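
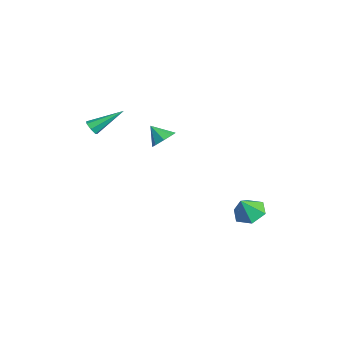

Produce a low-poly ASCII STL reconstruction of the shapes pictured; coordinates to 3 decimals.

solid 
facet normal 0.494 0.515 -0.700
outer loop
vertex -1.297 0.065 2.833
vertex -1.708 -0.316 2.263
vertex -1.814 0.357 2.683
endloop
endfacet
facet normal -0.078 0.342 0.936
outer loop
vertex -1.297 0.065 2.833
vertex -1.814 0.357 2.683
vertex -2.312 -0.944 3.117
endloop
endfacet
facet normal 0.494 0.515 -0.700
outer loop
vertex -1.814 0.357 2.683
vertex -1.708 -0.316 2.263
vertex -2.269 0.254 2.286
endloop
endfacet
facet normal -0.642 0.452 0.619
outer loop
vertex -1.814 0.357 2.683
vertex -2.269 0.254 2.286
vertex -2.312 -0.944 3.117
endloop
endfacet
facet normal 0.494 0.515 -0.701
outer loop
vertex -2.269 0.254 2.286
vertex -1.708 -0.316 2.263
vertex -2.396 -0.182 1.876
endloop
endfacet
facet normal -0.978 0.141 0.153
outer loop
vertex -2.269 0.254 2.286
vertex -2.396 -0.182 1.876
vertex -2.312 -0.944 3.117
endloop
endfacet
facet normal 0.494 0.515 -0.700
outer loop
vertex -2.396 -0.182 1.876
vertex -1.708 -0.316 2.263
vertex -2.12 -0.697 1.692
endloop
endfacet
facet normal -0.892 -0.410 -0.191
outer loop
vertex -2.396 -0.182 1.876
vertex -2.12 -0.697 1.692
vertex -2.312 -0.944 3.117
endloop
endfacet
facet normal 0.495 0.514 -0.700
outer loop
vertex -2.12 -0.697 1.692
vertex -1.708 -0.316 2.263
vertex -1.603 -0.989 1.843
endloop
endfacet
facet normal -0.433 -0.876 -0.210
outer loop
vertex -2.12 -0.697 1.692
vertex -1.603 -0.989 1.843
vertex -2.312 -0.944 3.117
endloop
endfacet
facet normal 0.494 0.515 -0.701
outer loop
vertex -1.603 -0.989 1.843
vertex -1.708 -0.316 2.263
vertex -1.148 -0.886 2.239
endloop
endfacet
facet normal 0.130 -0.986 0.107
outer loop
vertex -1.603 -0.989 1.843
vertex -1.148 -0.886 2.239
vertex -2.312 -0.944 3.117
endloop
endfacet
facet normal 0.495 0.515 -0.700
outer loop
vertex -1.148 -0.886 2.239
vertex -1.708 -0.316 2.263
vertex -1.021 -0.45 2.65
endloop
endfacet
facet normal 0.465 -0.675 0.572
outer loop
vertex -1.148 -0.886 2.239
vertex -1.021 -0.45 2.65
vertex -2.312 -0.944 3.117
endloop
endfacet
facet normal 0.495 0.514 -0.701
outer loop
vertex -1.021 -0.45 2.65
vertex -1.708 -0.316 2.263
vertex -1.297 0.065 2.833
endloop
endfacet
facet normal 0.379 -0.123 0.917
outer loop
vertex -1.021 -0.45 2.65
vertex -1.297 0.065 2.833
vertex -2.312 -0.944 3.117
endloop
endfacet
facet normal -0.271 0.446 -0.853
outer loop
vertex 0.591 4.922 -2.988
vertex -0.091 4.194 -3.152
vertex -0.351 5.023 -2.636
endloop
endfacet
facet normal 0.347 0.521 0.780
outer loop
vertex 0.591 4.922 -2.988
vertex -0.351 5.023 -2.636
vertex 0.291 3.566 -1.948
endloop
endfacet
facet normal -0.271 0.446 -0.853
outer loop
vertex -0.351 5.023 -2.636
vertex -0.091 4.194 -3.152
vertex -1.032 4.296 -2.8
endloop
endfacet
facet normal -0.441 0.217 0.871
outer loop
vertex -0.351 5.023 -2.636
vertex -1.032 4.296 -2.8
vertex 0.291 3.566 -1.948
endloop
endfacet
facet normal -0.271 0.446 -0.853
outer loop
vertex -1.032 4.296 -2.8
vertex -0.091 4.194 -3.152
vertex -0.772 3.467 -3.316
endloop
endfacet
facet normal -0.646 -0.539 0.541
outer loop
vertex -1.032 4.296 -2.8
vertex -0.772 3.467 -3.316
vertex 0.291 3.566 -1.948
endloop
endfacet
facet normal -0.270 0.446 -0.854
outer loop
vertex -0.772 3.467 -3.316
vertex -0.091 4.194 -3.152
vertex 0.169 3.365 -3.667
endloop
endfacet
facet normal -0.063 -0.991 0.120
outer loop
vertex -0.772 3.467 -3.316
vertex 0.169 3.365 -3.667
vertex 0.291 3.566 -1.948
endloop
endfacet
facet normal -0.270 0.445 -0.854
outer loop
vertex 0.169 3.365 -3.667
vertex -0.091 4.194 -3.152
vertex 0.851 4.093 -3.503
endloop
endfacet
facet normal 0.726 -0.687 0.029
outer loop
vertex 0.169 3.365 -3.667
vertex 0.851 4.093 -3.503
vertex 0.291 3.566 -1.948
endloop
endfacet
facet normal -0.270 0.445 -0.854
outer loop
vertex 0.851 4.093 -3.503
vertex -0.091 4.194 -3.152
vertex 0.591 4.922 -2.988
endloop
endfacet
facet normal 0.931 0.069 0.359
outer loop
vertex 0.851 4.093 -3.503
vertex 0.591 4.922 -2.988
vertex 0.291 3.566 -1.948
endloop
endfacet
facet normal 0.000 -0.845 -0.535
outer loop
vertex -3.335 -4.1 2.648
vertex -3.839 -3.983 2.463
vertex -3.354 -3.845 2.245
endloop
endfacet
facet normal 0.974 0.210 0.087
outer loop
vertex -3.335 -4.1 2.648
vertex -3.354 -3.845 2.245
vertex -3.841 -2.157 3.617
endloop
endfacet
facet normal 0.000 -0.845 -0.534
outer loop
vertex -3.354 -3.845 2.245
vertex -3.839 -3.983 2.463
vertex -3.738 -3.694 2.006
endloop
endfacet
facet normal 0.578 0.609 -0.544
outer loop
vertex -3.354 -3.845 2.245
vertex -3.738 -3.694 2.006
vertex -3.841 -2.157 3.617
endloop
endfacet
facet normal -0.001 -0.845 -0.535
outer loop
vertex -3.738 -3.694 2.006
vertex -3.839 -3.983 2.463
vertex -4.199 -3.76 2.111
endloop
endfacet
facet normal -0.253 0.692 -0.676
outer loop
vertex -3.738 -3.694 2.006
vertex -4.199 -3.76 2.111
vertex -3.841 -2.157 3.617
endloop
endfacet
facet normal -0.001 -0.845 -0.535
outer loop
vertex -4.199 -3.76 2.111
vertex -3.839 -3.983 2.463
vertex -4.389 -3.994 2.481
endloop
endfacet
facet normal -0.894 0.396 -0.209
outer loop
vertex -4.199 -3.76 2.111
vertex -4.389 -3.994 2.481
vertex -3.841 -2.157 3.617
endloop
endfacet
facet normal -0.001 -0.844 -0.536
outer loop
vertex -4.389 -3.994 2.481
vertex -3.839 -3.983 2.463
vertex -4.166 -4.22 2.837
endloop
endfacet
facet normal -0.862 -0.055 0.505
outer loop
vertex -4.389 -3.994 2.481
vertex -4.166 -4.22 2.837
vertex -3.841 -2.157 3.617
endloop
endfacet
facet normal 0.001 -0.845 -0.535
outer loop
vertex -4.166 -4.22 2.837
vertex -3.839 -3.983 2.463
vertex -3.696 -4.267 2.912
endloop
endfacet
facet normal -0.181 -0.323 0.929
outer loop
vertex -4.166 -4.22 2.837
vertex -3.696 -4.267 2.912
vertex -3.841 -2.157 3.617
endloop
endfacet
facet normal 0.000 -0.845 -0.535
outer loop
vertex -3.696 -4.267 2.912
vertex -3.839 -3.983 2.463
vertex -3.335 -4.1 2.648
endloop
endfacet
facet normal 0.638 -0.204 0.743
outer loop
vertex -3.696 -4.267 2.912
vertex -3.335 -4.1 2.648
vertex -3.841 -2.157 3.617
endloop
endfacet

endsolid


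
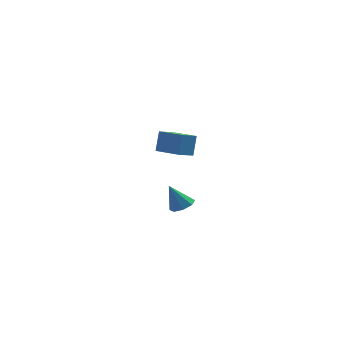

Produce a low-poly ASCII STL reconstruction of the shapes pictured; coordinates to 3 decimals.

solid 
facet normal -0.731 -0.585 0.352
outer loop
vertex 2.845 2.881 4.682
vertex 1.775 4.028 4.367
vertex 2.687 2.445 3.629
endloop
endfacet
facet normal 0.669 -0.717 0.197
outer loop
vertex 3.345 2.972 3.313
vertex 2.845 2.881 4.682
vertex 2.687 2.445 3.629
endloop
endfacet
facet normal -0.731 -0.585 0.351
outer loop
vertex 2.687 2.445 3.629
vertex 1.775 4.028 4.367
vertex 1.618 3.592 3.314
endloop
endfacet
facet normal -0.136 -0.379 -0.915
outer loop
vertex 1.618 3.592 3.314
vertex 3.345 2.972 3.313
vertex 2.687 2.445 3.629
endloop
endfacet
facet normal 0.136 0.379 0.915
outer loop
vertex 2.845 2.881 4.682
vertex 2.433 4.555 4.051
vertex 1.775 4.028 4.367
endloop
endfacet
facet normal 0.669 -0.716 0.197
outer loop
vertex 3.502 3.408 4.366
vertex 2.845 2.881 4.682
vertex 3.345 2.972 3.313
endloop
endfacet
facet normal 0.137 0.379 0.915
outer loop
vertex 3.502 3.408 4.366
vertex 2.433 4.555 4.051
vertex 2.845 2.881 4.682
endloop
endfacet
facet normal -0.669 0.717 -0.197
outer loop
vertex 1.775 4.028 4.367
vertex 2.433 4.555 4.051
vertex 1.618 3.592 3.314
endloop
endfacet
facet normal -0.136 -0.379 -0.915
outer loop
vertex 2.275 4.119 2.998
vertex 3.345 2.972 3.313
vertex 1.618 3.592 3.314
endloop
endfacet
facet normal -0.669 0.717 -0.196
outer loop
vertex 1.618 3.592 3.314
vertex 2.433 4.555 4.051
vertex 2.275 4.119 2.998
endloop
endfacet
facet normal 0.731 0.585 -0.351
outer loop
vertex 2.275 4.119 2.998
vertex 3.502 3.408 4.366
vertex 3.345 2.972 3.313
endloop
endfacet
facet normal 0.731 0.585 -0.352
outer loop
vertex 2.433 4.555 4.051
vertex 3.502 3.408 4.366
vertex 2.275 4.119 2.998
endloop
endfacet
facet normal 0.445 -0.043 -0.894
outer loop
vertex 3.373 -2.285 3.203
vertex 2.828 -2.337 2.934
vertex 3.188 -1.871 3.091
endloop
endfacet
facet normal 0.556 0.439 0.705
outer loop
vertex 3.373 -2.285 3.203
vertex 3.188 -1.871 3.091
vertex 2.252 -2.283 4.086
endloop
endfacet
facet normal 0.446 -0.043 -0.894
outer loop
vertex 3.188 -1.871 3.091
vertex 2.828 -2.337 2.934
vertex 2.793 -1.73 2.887
endloop
endfacet
facet normal 0.086 0.889 0.449
outer loop
vertex 3.188 -1.871 3.091
vertex 2.793 -1.73 2.887
vertex 2.252 -2.283 4.086
endloop
endfacet
facet normal 0.447 -0.043 -0.894
outer loop
vertex 2.793 -1.73 2.887
vertex 2.828 -2.337 2.934
vertex 2.418 -1.945 2.71
endloop
endfacet
facet normal -0.541 0.830 0.139
outer loop
vertex 2.793 -1.73 2.887
vertex 2.418 -1.945 2.71
vertex 2.252 -2.283 4.086
endloop
endfacet
facet normal 0.447 -0.043 -0.894
outer loop
vertex 2.418 -1.945 2.71
vertex 2.828 -2.337 2.934
vertex 2.283 -2.39 2.664
endloop
endfacet
facet normal -0.955 0.294 -0.043
outer loop
vertex 2.418 -1.945 2.71
vertex 2.283 -2.39 2.664
vertex 2.252 -2.283 4.086
endloop
endfacet
facet normal 0.447 -0.042 -0.894
outer loop
vertex 2.283 -2.39 2.664
vertex 2.828 -2.337 2.934
vertex 2.468 -2.804 2.776
endloop
endfacet
facet normal -0.914 -0.406 0.011
outer loop
vertex 2.283 -2.39 2.664
vertex 2.468 -2.804 2.776
vertex 2.252 -2.283 4.086
endloop
endfacet
facet normal 0.446 -0.041 -0.894
outer loop
vertex 2.468 -2.804 2.776
vertex 2.828 -2.337 2.934
vertex 2.864 -2.944 2.98
endloop
endfacet
facet normal -0.441 -0.857 0.268
outer loop
vertex 2.468 -2.804 2.776
vertex 2.864 -2.944 2.98
vertex 2.252 -2.283 4.086
endloop
endfacet
facet normal 0.447 -0.041 -0.894
outer loop
vertex 2.864 -2.944 2.98
vertex 2.828 -2.337 2.934
vertex 3.238 -2.73 3.157
endloop
endfacet
facet normal 0.183 -0.796 0.577
outer loop
vertex 2.864 -2.944 2.98
vertex 3.238 -2.73 3.157
vertex 2.252 -2.283 4.086
endloop
endfacet
facet normal 0.445 -0.043 -0.894
outer loop
vertex 3.238 -2.73 3.157
vertex 2.828 -2.337 2.934
vertex 3.373 -2.285 3.203
endloop
endfacet
facet normal 0.597 -0.260 0.759
outer loop
vertex 3.238 -2.73 3.157
vertex 3.373 -2.285 3.203
vertex 2.252 -2.283 4.086
endloop
endfacet

endsolid


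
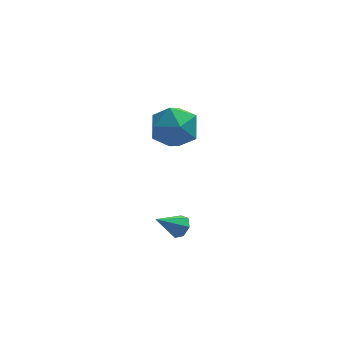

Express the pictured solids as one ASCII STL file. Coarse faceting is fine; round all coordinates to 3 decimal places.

solid 
facet normal 0.738 0.276 -0.616
outer loop
vertex -1.362 -2.717 1.805
vertex -1.704 -2.822 1.348
vertex -1.64 -2.328 1.646
endloop
endfacet
facet normal 0.100 0.437 0.894
outer loop
vertex -1.362 -2.717 1.805
vertex -1.64 -2.328 1.646
vertex -2.716 -3.198 2.192
endloop
endfacet
facet normal 0.739 0.275 -0.615
outer loop
vertex -1.64 -2.328 1.646
vertex -1.704 -2.822 1.348
vertex -1.965 -2.311 1.263
endloop
endfacet
facet normal -0.440 0.800 0.408
outer loop
vertex -1.64 -2.328 1.646
vertex -1.965 -2.311 1.263
vertex -2.716 -3.198 2.192
endloop
endfacet
facet normal 0.739 0.275 -0.615
outer loop
vertex -1.965 -2.311 1.263
vertex -1.704 -2.822 1.348
vertex -2.094 -2.678 0.944
endloop
endfacet
facet normal -0.846 0.487 -0.218
outer loop
vertex -1.965 -2.311 1.263
vertex -2.094 -2.678 0.944
vertex -2.716 -3.198 2.192
endloop
endfacet
facet normal 0.739 0.275 -0.615
outer loop
vertex -2.094 -2.678 0.944
vertex -1.704 -2.822 1.348
vertex -1.929 -3.153 0.93
endloop
endfacet
facet normal -0.813 -0.267 -0.517
outer loop
vertex -2.094 -2.678 0.944
vertex -1.929 -3.153 0.93
vertex -2.716 -3.198 2.192
endloop
endfacet
facet normal 0.739 0.275 -0.615
outer loop
vertex -1.929 -3.153 0.93
vertex -1.704 -2.822 1.348
vertex -1.595 -3.379 1.23
endloop
endfacet
facet normal -0.369 -0.892 -0.262
outer loop
vertex -1.929 -3.153 0.93
vertex -1.595 -3.379 1.23
vertex -2.716 -3.198 2.192
endloop
endfacet
facet normal 0.738 0.275 -0.616
outer loop
vertex -1.595 -3.379 1.23
vertex -1.704 -2.822 1.348
vertex -1.342 -3.185 1.62
endloop
endfacet
facet normal 0.157 -0.921 0.356
outer loop
vertex -1.595 -3.379 1.23
vertex -1.342 -3.185 1.62
vertex -2.716 -3.198 2.192
endloop
endfacet
facet normal 0.738 0.275 -0.616
outer loop
vertex -1.342 -3.185 1.62
vertex -1.704 -2.822 1.348
vertex -1.362 -2.717 1.805
endloop
endfacet
facet normal 0.366 -0.329 0.871
outer loop
vertex -1.342 -3.185 1.62
vertex -1.362 -2.717 1.805
vertex -2.716 -3.198 2.192
endloop
endfacet
facet normal 0.370 0.454 0.810
outer loop
vertex -1.393 3.643 3.905
vertex -1.845 2.745 4.615
vertex -0.71 2.65 4.15
endloop
endfacet
facet normal 0.772 0.590 0.237
outer loop
vertex -1.393 3.643 3.905
vertex -0.71 2.65 4.15
vertex -0.723 3.123 3.014
endloop
endfacet
facet normal 0.357 0.898 -0.256
outer loop
vertex -1.393 3.643 3.905
vertex -0.723 3.123 3.014
vertex -1.867 3.51 2.777
endloop
endfacet
facet normal -0.301 0.954 0.014
outer loop
vertex -1.393 3.643 3.905
vertex -1.867 3.51 2.777
vertex -2.56 3.277 3.767
endloop
endfacet
facet normal -0.293 0.679 0.673
outer loop
vertex -1.393 3.643 3.905
vertex -2.56 3.277 3.767
vertex -1.845 2.745 4.615
endloop
endfacet
facet normal 0.999 -0.034 -0.025
outer loop
vertex -0.723 3.123 3.014
vertex -0.71 2.65 4.15
vertex -0.76 1.903 3.173
endloop
endfacet
facet normal 0.349 -0.252 0.903
outer loop
vertex -0.71 2.65 4.15
vertex -1.845 2.745 4.615
vertex -1.453 1.67 4.163
endloop
endfacet
facet normal -0.725 0.111 0.680
outer loop
vertex -1.845 2.745 4.615
vertex -2.56 3.277 3.767
vertex -2.597 2.057 3.926
endloop
endfacet
facet normal -0.738 0.554 -0.386
outer loop
vertex -2.56 3.277 3.767
vertex -1.867 3.51 2.777
vertex -2.61 2.53 2.79
endloop
endfacet
facet normal 0.328 0.465 -0.822
outer loop
vertex -1.867 3.51 2.777
vertex -0.723 3.123 3.014
vertex -1.475 2.435 2.325
endloop
endfacet
facet normal 0.301 -0.954 -0.014
outer loop
vertex -1.927 1.537 3.035
vertex -0.76 1.903 3.173
vertex -1.453 1.67 4.163
endloop
endfacet
facet normal -0.357 -0.898 0.256
outer loop
vertex -1.927 1.537 3.035
vertex -1.453 1.67 4.163
vertex -2.597 2.057 3.926
endloop
endfacet
facet normal -0.772 -0.590 -0.237
outer loop
vertex -1.927 1.537 3.035
vertex -2.597 2.057 3.926
vertex -2.61 2.53 2.79
endloop
endfacet
facet normal -0.370 -0.454 -0.810
outer loop
vertex -1.927 1.537 3.035
vertex -2.61 2.53 2.79
vertex -1.475 2.435 2.325
endloop
endfacet
facet normal 0.293 -0.679 -0.673
outer loop
vertex -1.927 1.537 3.035
vertex -1.475 2.435 2.325
vertex -0.76 1.903 3.173
endloop
endfacet
facet normal 0.738 -0.554 0.386
outer loop
vertex -1.453 1.67 4.163
vertex -0.76 1.903 3.173
vertex -0.71 2.65 4.15
endloop
endfacet
facet normal -0.328 -0.465 0.822
outer loop
vertex -2.597 2.057 3.926
vertex -1.453 1.67 4.163
vertex -1.845 2.745 4.615
endloop
endfacet
facet normal -0.999 0.034 0.025
outer loop
vertex -2.61 2.53 2.79
vertex -2.597 2.057 3.926
vertex -2.56 3.277 3.767
endloop
endfacet
facet normal -0.349 0.252 -0.903
outer loop
vertex -1.475 2.435 2.325
vertex -2.61 2.53 2.79
vertex -1.867 3.51 2.777
endloop
endfacet
facet normal 0.725 -0.111 -0.680
outer loop
vertex -0.76 1.903 3.173
vertex -1.475 2.435 2.325
vertex -0.723 3.123 3.014
endloop
endfacet

endsolid


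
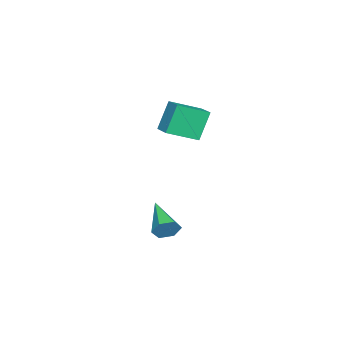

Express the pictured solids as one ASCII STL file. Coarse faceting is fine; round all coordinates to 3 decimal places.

solid 
facet normal 0.714 0.595 -0.369
outer loop
vertex 4.123 3.805 -2.151
vertex 3.744 3.963 -2.629
vertex 3.738 4.3 -2.097
endloop
endfacet
facet normal 0.130 -0.007 0.991
outer loop
vertex 4.123 3.805 -2.151
vertex 3.738 4.3 -2.097
vertex 2.396 2.837 -1.931
endloop
endfacet
facet normal 0.713 0.596 -0.369
outer loop
vertex 3.738 4.3 -2.097
vertex 3.744 3.963 -2.629
vertex 3.359 4.458 -2.574
endloop
endfacet
facet normal -0.542 0.568 0.619
outer loop
vertex 3.738 4.3 -2.097
vertex 3.359 4.458 -2.574
vertex 2.396 2.837 -1.931
endloop
endfacet
facet normal 0.713 0.596 -0.369
outer loop
vertex 3.359 4.458 -2.574
vertex 3.744 3.963 -2.629
vertex 3.365 4.121 -3.106
endloop
endfacet
facet normal -0.871 0.410 -0.270
outer loop
vertex 3.359 4.458 -2.574
vertex 3.365 4.121 -3.106
vertex 2.396 2.837 -1.931
endloop
endfacet
facet normal 0.713 0.596 -0.369
outer loop
vertex 3.365 4.121 -3.106
vertex 3.744 3.963 -2.629
vertex 3.751 3.625 -3.161
endloop
endfacet
facet normal -0.527 -0.323 -0.787
outer loop
vertex 3.365 4.121 -3.106
vertex 3.751 3.625 -3.161
vertex 2.396 2.837 -1.931
endloop
endfacet
facet normal 0.714 0.596 -0.369
outer loop
vertex 3.751 3.625 -3.161
vertex 3.744 3.963 -2.629
vertex 4.13 3.467 -2.683
endloop
endfacet
facet normal 0.147 -0.898 -0.414
outer loop
vertex 3.751 3.625 -3.161
vertex 4.13 3.467 -2.683
vertex 2.396 2.837 -1.931
endloop
endfacet
facet normal 0.714 0.596 -0.369
outer loop
vertex 4.13 3.467 -2.683
vertex 3.744 3.963 -2.629
vertex 4.123 3.805 -2.151
endloop
endfacet
facet normal 0.475 -0.740 0.476
outer loop
vertex 4.13 3.467 -2.683
vertex 4.123 3.805 -2.151
vertex 2.396 2.837 -1.931
endloop
endfacet
facet normal -0.724 -0.657 -0.212
outer loop
vertex 1.155 2.894 3.401
vertex 0.32 3.994 2.843
vertex 1.762 2.664 2.038
endloop
endfacet
facet normal 0.561 -0.739 0.374
outer loop
vertex 2.58 3.406 2.277
vertex 1.155 2.894 3.401
vertex 1.762 2.664 2.038
endloop
endfacet
facet normal -0.724 -0.657 -0.212
outer loop
vertex 1.762 2.664 2.038
vertex 0.32 3.994 2.843
vertex 0.927 3.764 1.48
endloop
endfacet
facet normal 0.402 -0.153 -0.903
outer loop
vertex 0.927 3.764 1.48
vertex 2.58 3.406 2.277
vertex 1.762 2.664 2.038
endloop
endfacet
facet normal -0.402 0.153 0.903
outer loop
vertex 1.155 2.894 3.401
vertex 1.138 4.736 3.082
vertex 0.32 3.994 2.843
endloop
endfacet
facet normal 0.561 -0.739 0.374
outer loop
vertex 1.973 3.636 3.64
vertex 1.155 2.894 3.401
vertex 2.58 3.406 2.277
endloop
endfacet
facet normal -0.402 0.153 0.903
outer loop
vertex 1.973 3.636 3.64
vertex 1.138 4.736 3.082
vertex 1.155 2.894 3.401
endloop
endfacet
facet normal -0.561 0.739 -0.374
outer loop
vertex 0.32 3.994 2.843
vertex 1.138 4.736 3.082
vertex 0.927 3.764 1.48
endloop
endfacet
facet normal 0.402 -0.153 -0.903
outer loop
vertex 1.745 4.506 1.719
vertex 2.58 3.406 2.277
vertex 0.927 3.764 1.48
endloop
endfacet
facet normal -0.561 0.739 -0.374
outer loop
vertex 0.927 3.764 1.48
vertex 1.138 4.736 3.082
vertex 1.745 4.506 1.719
endloop
endfacet
facet normal 0.724 0.657 0.212
outer loop
vertex 1.745 4.506 1.719
vertex 1.973 3.636 3.64
vertex 2.58 3.406 2.277
endloop
endfacet
facet normal 0.724 0.657 0.212
outer loop
vertex 1.138 4.736 3.082
vertex 1.973 3.636 3.64
vertex 1.745 4.506 1.719
endloop
endfacet

endsolid


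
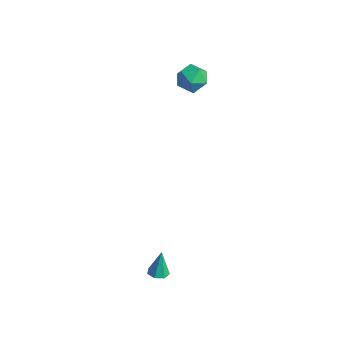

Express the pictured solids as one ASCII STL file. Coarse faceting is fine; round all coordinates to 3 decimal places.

solid 
facet normal -0.030 0.901 -0.432
outer loop
vertex -2.356 4.411 3.356
vertex -3.146 4.514 3.625
vertex -2.503 4.765 4.105
endloop
endfacet
facet normal 0.635 0.739 -0.225
outer loop
vertex -2.356 4.411 3.356
vertex -2.503 4.765 4.105
vertex -1.881 4.205 4.019
endloop
endfacet
facet normal 0.825 0.133 -0.550
outer loop
vertex -2.356 4.411 3.356
vertex -1.881 4.205 4.019
vertex -2.14 3.608 3.486
endloop
endfacet
facet normal 0.279 -0.080 -0.957
outer loop
vertex -2.356 4.411 3.356
vertex -2.14 3.608 3.486
vertex -2.922 3.799 3.242
endloop
endfacet
facet normal -0.249 0.395 -0.884
outer loop
vertex -2.356 4.411 3.356
vertex -2.922 3.799 3.242
vertex -3.146 4.514 3.625
endloop
endfacet
facet normal 0.623 0.619 0.478
outer loop
vertex -1.881 4.205 4.019
vertex -2.503 4.765 4.105
vertex -2.378 4.181 4.698
endloop
endfacet
facet normal -0.451 0.881 0.143
outer loop
vertex -2.503 4.765 4.105
vertex -3.146 4.514 3.625
vertex -3.16 4.372 4.454
endloop
endfacet
facet normal -0.806 0.062 -0.588
outer loop
vertex -3.146 4.514 3.625
vertex -2.922 3.799 3.242
vertex -3.419 3.775 3.921
endloop
endfacet
facet normal 0.048 -0.707 -0.706
outer loop
vertex -2.922 3.799 3.242
vertex -2.14 3.608 3.486
vertex -2.797 3.215 3.835
endloop
endfacet
facet normal 0.931 -0.362 -0.046
outer loop
vertex -2.14 3.608 3.486
vertex -1.881 4.205 4.019
vertex -2.154 3.466 4.315
endloop
endfacet
facet normal -0.279 0.080 0.957
outer loop
vertex -2.944 3.569 4.584
vertex -2.378 4.181 4.698
vertex -3.16 4.372 4.454
endloop
endfacet
facet normal -0.825 -0.133 0.550
outer loop
vertex -2.944 3.569 4.584
vertex -3.16 4.372 4.454
vertex -3.419 3.775 3.921
endloop
endfacet
facet normal -0.635 -0.739 0.225
outer loop
vertex -2.944 3.569 4.584
vertex -3.419 3.775 3.921
vertex -2.797 3.215 3.835
endloop
endfacet
facet normal 0.030 -0.901 0.432
outer loop
vertex -2.944 3.569 4.584
vertex -2.797 3.215 3.835
vertex -2.154 3.466 4.315
endloop
endfacet
facet normal 0.249 -0.395 0.884
outer loop
vertex -2.944 3.569 4.584
vertex -2.154 3.466 4.315
vertex -2.378 4.181 4.698
endloop
endfacet
facet normal -0.048 0.707 0.706
outer loop
vertex -3.16 4.372 4.454
vertex -2.378 4.181 4.698
vertex -2.503 4.765 4.105
endloop
endfacet
facet normal -0.931 0.362 0.046
outer loop
vertex -3.419 3.775 3.921
vertex -3.16 4.372 4.454
vertex -3.146 4.514 3.625
endloop
endfacet
facet normal -0.623 -0.619 -0.478
outer loop
vertex -2.797 3.215 3.835
vertex -3.419 3.775 3.921
vertex -2.922 3.799 3.242
endloop
endfacet
facet normal 0.451 -0.881 -0.143
outer loop
vertex -2.154 3.466 4.315
vertex -2.797 3.215 3.835
vertex -2.14 3.608 3.486
endloop
endfacet
facet normal 0.806 -0.062 0.588
outer loop
vertex -2.378 4.181 4.698
vertex -2.154 3.466 4.315
vertex -1.881 4.205 4.019
endloop
endfacet
facet normal 0.084 -0.235 -0.968
outer loop
vertex 2.504 -2.325 -2.656
vertex 2.004 -2.243 -2.719
vertex 2.39 -1.912 -2.766
endloop
endfacet
facet normal 0.880 0.333 0.339
outer loop
vertex 2.504 -2.325 -2.656
vertex 2.39 -1.912 -2.766
vertex 1.896 -1.937 -1.461
endloop
endfacet
facet normal 0.084 -0.235 -0.968
outer loop
vertex 2.39 -1.912 -2.766
vertex 2.004 -2.243 -2.719
vertex 1.985 -1.748 -2.841
endloop
endfacet
facet normal 0.347 0.926 0.149
outer loop
vertex 2.39 -1.912 -2.766
vertex 1.985 -1.748 -2.841
vertex 1.896 -1.937 -1.461
endloop
endfacet
facet normal 0.084 -0.235 -0.968
outer loop
vertex 1.985 -1.748 -2.841
vertex 2.004 -2.243 -2.719
vertex 1.595 -1.957 -2.824
endloop
endfacet
facet normal -0.467 0.879 0.090
outer loop
vertex 1.985 -1.748 -2.841
vertex 1.595 -1.957 -2.824
vertex 1.896 -1.937 -1.461
endloop
endfacet
facet normal 0.084 -0.235 -0.968
outer loop
vertex 1.595 -1.957 -2.824
vertex 2.004 -2.243 -2.719
vertex 1.514 -2.381 -2.728
endloop
endfacet
facet normal -0.951 0.229 0.207
outer loop
vertex 1.595 -1.957 -2.824
vertex 1.514 -2.381 -2.728
vertex 1.896 -1.937 -1.461
endloop
endfacet
facet normal 0.084 -0.234 -0.969
outer loop
vertex 1.514 -2.381 -2.728
vertex 2.004 -2.243 -2.719
vertex 1.801 -2.701 -2.626
endloop
endfacet
facet normal -0.740 -0.533 0.410
outer loop
vertex 1.514 -2.381 -2.728
vertex 1.801 -2.701 -2.626
vertex 1.896 -1.937 -1.461
endloop
endfacet
facet normal 0.084 -0.234 -0.969
outer loop
vertex 1.801 -2.701 -2.626
vertex 2.004 -2.243 -2.719
vertex 2.242 -2.676 -2.594
endloop
endfacet
facet normal 0.008 -0.836 0.548
outer loop
vertex 1.801 -2.701 -2.626
vertex 2.242 -2.676 -2.594
vertex 1.896 -1.937 -1.461
endloop
endfacet
facet normal 0.084 -0.234 -0.969
outer loop
vertex 2.242 -2.676 -2.594
vertex 2.004 -2.243 -2.719
vertex 2.504 -2.325 -2.656
endloop
endfacet
facet normal 0.727 -0.452 0.517
outer loop
vertex 2.242 -2.676 -2.594
vertex 2.504 -2.325 -2.656
vertex 1.896 -1.937 -1.461
endloop
endfacet

endsolid


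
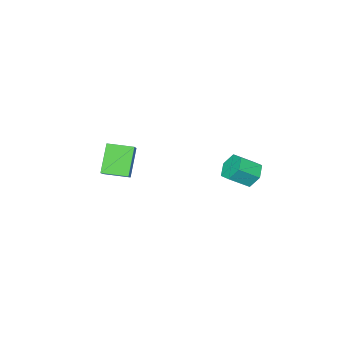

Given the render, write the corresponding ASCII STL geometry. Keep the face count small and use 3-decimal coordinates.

solid 
facet normal -0.699 0.431 -0.570
outer loop
vertex -1.767 3.869 2.479
vertex -2.12 4.252 3.201
vertex -1.485 4.672 2.74
endloop
endfacet
facet normal 0.641 0.024 -0.767
outer loop
vertex -1.767 3.869 2.479
vertex -1.485 4.672 2.74
vertex -0.788 3.266 3.277
endloop
endfacet
facet normal 0.641 0.024 -0.767
outer loop
vertex -0.788 3.266 3.277
vertex -1.485 4.672 2.74
vertex -0.506 4.069 3.538
endloop
endfacet
facet normal 0.700 -0.431 0.569
outer loop
vertex -0.788 3.266 3.277
vertex -0.506 4.069 3.538
vertex -1.14 3.648 3.999
endloop
endfacet
facet normal -0.699 0.431 -0.570
outer loop
vertex -1.485 4.672 2.74
vertex -2.12 4.252 3.201
vertex -1.838 5.054 3.462
endloop
endfacet
facet normal 0.594 0.794 -0.129
outer loop
vertex -1.485 4.672 2.74
vertex -1.838 5.054 3.462
vertex -0.506 4.069 3.538
endloop
endfacet
facet normal 0.594 0.794 -0.130
outer loop
vertex -0.506 4.069 3.538
vertex -1.838 5.054 3.462
vertex -0.858 4.451 4.26
endloop
endfacet
facet normal 0.700 -0.431 0.569
outer loop
vertex -0.506 4.069 3.538
vertex -0.858 4.451 4.26
vertex -1.14 3.648 3.999
endloop
endfacet
facet normal -0.700 0.431 -0.569
outer loop
vertex -1.838 5.054 3.462
vertex -2.12 4.252 3.201
vertex -2.472 4.634 3.923
endloop
endfacet
facet normal -0.046 0.769 0.638
outer loop
vertex -1.838 5.054 3.462
vertex -2.472 4.634 3.923
vertex -0.858 4.451 4.26
endloop
endfacet
facet normal -0.046 0.769 0.637
outer loop
vertex -0.858 4.451 4.26
vertex -2.472 4.634 3.923
vertex -1.493 4.031 4.721
endloop
endfacet
facet normal 0.699 -0.431 0.570
outer loop
vertex -0.858 4.451 4.26
vertex -1.493 4.031 4.721
vertex -1.14 3.648 3.999
endloop
endfacet
facet normal -0.700 0.431 -0.569
outer loop
vertex -2.472 4.634 3.923
vertex -2.12 4.252 3.201
vertex -2.754 3.831 3.662
endloop
endfacet
facet normal -0.641 -0.024 0.767
outer loop
vertex -2.472 4.634 3.923
vertex -2.754 3.831 3.662
vertex -1.493 4.031 4.721
endloop
endfacet
facet normal -0.641 -0.024 0.767
outer loop
vertex -1.493 4.031 4.721
vertex -2.754 3.831 3.662
vertex -1.775 3.228 4.46
endloop
endfacet
facet normal 0.699 -0.431 0.570
outer loop
vertex -1.493 4.031 4.721
vertex -1.775 3.228 4.46
vertex -1.14 3.648 3.999
endloop
endfacet
facet normal -0.700 0.431 -0.569
outer loop
vertex -2.754 3.831 3.662
vertex -2.12 4.252 3.201
vertex -2.402 3.449 2.94
endloop
endfacet
facet normal -0.595 -0.793 0.130
outer loop
vertex -2.754 3.831 3.662
vertex -2.402 3.449 2.94
vertex -1.775 3.228 4.46
endloop
endfacet
facet normal -0.594 -0.794 0.130
outer loop
vertex -1.775 3.228 4.46
vertex -2.402 3.449 2.94
vertex -1.422 2.846 3.738
endloop
endfacet
facet normal 0.699 -0.431 0.570
outer loop
vertex -1.775 3.228 4.46
vertex -1.422 2.846 3.738
vertex -1.14 3.648 3.999
endloop
endfacet
facet normal -0.699 0.431 -0.570
outer loop
vertex -2.402 3.449 2.94
vertex -2.12 4.252 3.201
vertex -1.767 3.869 2.479
endloop
endfacet
facet normal 0.046 -0.769 -0.637
outer loop
vertex -2.402 3.449 2.94
vertex -1.767 3.869 2.479
vertex -1.422 2.846 3.738
endloop
endfacet
facet normal 0.046 -0.769 -0.638
outer loop
vertex -1.422 2.846 3.738
vertex -1.767 3.869 2.479
vertex -0.788 3.266 3.277
endloop
endfacet
facet normal 0.700 -0.431 0.569
outer loop
vertex -1.422 2.846 3.738
vertex -0.788 3.266 3.277
vertex -1.14 3.648 3.999
endloop
endfacet
facet normal -0.589 0.803 -0.093
outer loop
vertex 0.469 -1.909 3.755
vertex 1.522 -1.32 2.173
vertex -0.417 -2.66 2.886
endloop
endfacet
facet normal -0.529 -0.296 0.795
outer loop
vertex 0.478 -3.88 3.027
vertex 0.469 -1.909 3.755
vertex -0.417 -2.66 2.886
endloop
endfacet
facet normal -0.589 0.803 -0.093
outer loop
vertex -0.417 -2.66 2.886
vertex 1.522 -1.32 2.173
vertex 0.636 -2.07 1.304
endloop
endfacet
facet normal -0.611 -0.517 -0.599
outer loop
vertex 0.636 -2.07 1.304
vertex 0.478 -3.88 3.027
vertex -0.417 -2.66 2.886
endloop
endfacet
facet normal 0.611 0.517 0.599
outer loop
vertex 0.469 -1.909 3.755
vertex 2.417 -2.54 2.314
vertex 1.522 -1.32 2.173
endloop
endfacet
facet normal -0.529 -0.296 0.795
outer loop
vertex 1.364 -3.13 3.896
vertex 0.469 -1.909 3.755
vertex 0.478 -3.88 3.027
endloop
endfacet
facet normal 0.611 0.517 0.599
outer loop
vertex 1.364 -3.13 3.896
vertex 2.417 -2.54 2.314
vertex 0.469 -1.909 3.755
endloop
endfacet
facet normal 0.529 0.296 -0.795
outer loop
vertex 1.522 -1.32 2.173
vertex 2.417 -2.54 2.314
vertex 0.636 -2.07 1.304
endloop
endfacet
facet normal -0.611 -0.517 -0.599
outer loop
vertex 1.531 -3.291 1.445
vertex 0.478 -3.88 3.027
vertex 0.636 -2.07 1.304
endloop
endfacet
facet normal 0.529 0.296 -0.795
outer loop
vertex 0.636 -2.07 1.304
vertex 2.417 -2.54 2.314
vertex 1.531 -3.291 1.445
endloop
endfacet
facet normal 0.589 -0.803 0.093
outer loop
vertex 1.531 -3.291 1.445
vertex 1.364 -3.13 3.896
vertex 0.478 -3.88 3.027
endloop
endfacet
facet normal 0.589 -0.803 0.093
outer loop
vertex 2.417 -2.54 2.314
vertex 1.364 -3.13 3.896
vertex 1.531 -3.291 1.445
endloop
endfacet

endsolid


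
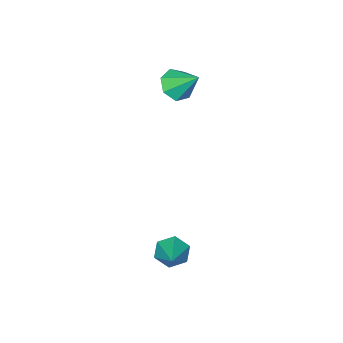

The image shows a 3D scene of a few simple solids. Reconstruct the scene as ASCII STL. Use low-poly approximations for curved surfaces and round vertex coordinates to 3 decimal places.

solid 
facet normal -0.604 -0.611 -0.512
outer loop
vertex 2.803 2.107 -4.513
vertex 2.374 1.877 -3.732
vertex 2.074 2.591 -4.23
endloop
endfacet
facet normal 0.296 0.773 -0.561
outer loop
vertex 2.803 2.107 -4.513
vertex 2.074 2.591 -4.23
vertex 3.606 3.123 -2.688
endloop
endfacet
facet normal -0.604 -0.611 -0.512
outer loop
vertex 2.074 2.591 -4.23
vertex 2.374 1.877 -3.732
vertex 1.644 2.362 -3.449
endloop
endfacet
facet normal -0.381 0.922 0.061
outer loop
vertex 2.074 2.591 -4.23
vertex 1.644 2.362 -3.449
vertex 3.606 3.123 -2.688
endloop
endfacet
facet normal -0.604 -0.610 -0.512
outer loop
vertex 1.644 2.362 -3.449
vertex 2.374 1.877 -3.732
vertex 1.944 1.648 -2.952
endloop
endfacet
facet normal -0.457 0.371 0.808
outer loop
vertex 1.644 2.362 -3.449
vertex 1.944 1.648 -2.952
vertex 3.606 3.123 -2.688
endloop
endfacet
facet normal -0.604 -0.610 -0.512
outer loop
vertex 1.944 1.648 -2.952
vertex 2.374 1.877 -3.732
vertex 2.673 1.164 -3.235
endloop
endfacet
facet normal 0.144 -0.329 0.933
outer loop
vertex 1.944 1.648 -2.952
vertex 2.673 1.164 -3.235
vertex 3.606 3.123 -2.688
endloop
endfacet
facet normal -0.604 -0.610 -0.512
outer loop
vertex 2.673 1.164 -3.235
vertex 2.374 1.877 -3.732
vertex 3.103 1.393 -4.015
endloop
endfacet
facet normal 0.821 -0.478 0.312
outer loop
vertex 2.673 1.164 -3.235
vertex 3.103 1.393 -4.015
vertex 3.606 3.123 -2.688
endloop
endfacet
facet normal -0.604 -0.611 -0.512
outer loop
vertex 3.103 1.393 -4.015
vertex 2.374 1.877 -3.732
vertex 2.803 2.107 -4.513
endloop
endfacet
facet normal 0.897 0.073 -0.436
outer loop
vertex 3.103 1.393 -4.015
vertex 2.803 2.107 -4.513
vertex 3.606 3.123 -2.688
endloop
endfacet
facet normal 0.095 -0.724 -0.683
outer loop
vertex -2.224 -3.348 2.449
vertex -3.24 -3.417 2.381
vertex -2.605 -2.827 1.844
endloop
endfacet
facet normal 0.766 0.639 0.067
outer loop
vertex -2.224 -3.348 2.449
vertex -2.605 -2.827 1.844
vertex -3.42 -2.043 3.679
endloop
endfacet
facet normal 0.095 -0.724 -0.683
outer loop
vertex -2.605 -2.827 1.844
vertex -3.24 -3.417 2.381
vertex -3.463 -2.75 1.643
endloop
endfacet
facet normal 0.160 0.931 -0.327
outer loop
vertex -2.605 -2.827 1.844
vertex -3.463 -2.75 1.643
vertex -3.42 -2.043 3.679
endloop
endfacet
facet normal 0.096 -0.724 -0.683
outer loop
vertex -3.463 -2.75 1.643
vertex -3.24 -3.417 2.381
vertex -4.153 -3.176 1.997
endloop
endfacet
facet normal -0.599 0.761 -0.251
outer loop
vertex -3.463 -2.75 1.643
vertex -4.153 -3.176 1.997
vertex -3.42 -2.043 3.679
endloop
endfacet
facet normal 0.096 -0.724 -0.683
outer loop
vertex -4.153 -3.176 1.997
vertex -3.24 -3.417 2.381
vertex -4.155 -3.784 2.641
endloop
endfacet
facet normal -0.938 0.254 0.237
outer loop
vertex -4.153 -3.176 1.997
vertex -4.155 -3.784 2.641
vertex -3.42 -2.043 3.679
endloop
endfacet
facet normal 0.096 -0.723 -0.684
outer loop
vertex -4.155 -3.784 2.641
vertex -3.24 -3.417 2.381
vertex -3.468 -4.116 3.088
endloop
endfacet
facet normal -0.602 -0.206 0.772
outer loop
vertex -4.155 -3.784 2.641
vertex -3.468 -4.116 3.088
vertex -3.42 -2.043 3.679
endloop
endfacet
facet normal 0.096 -0.723 -0.684
outer loop
vertex -3.468 -4.116 3.088
vertex -3.24 -3.417 2.381
vertex -2.608 -3.922 3.003
endloop
endfacet
facet normal 0.156 -0.274 0.949
outer loop
vertex -3.468 -4.116 3.088
vertex -2.608 -3.922 3.003
vertex -3.42 -2.043 3.679
endloop
endfacet
facet normal 0.095 -0.723 -0.684
outer loop
vertex -2.608 -3.922 3.003
vertex -3.24 -3.417 2.381
vertex -2.224 -3.348 2.449
endloop
endfacet
facet normal 0.765 0.102 0.636
outer loop
vertex -2.608 -3.922 3.003
vertex -2.224 -3.348 2.449
vertex -3.42 -2.043 3.679
endloop
endfacet

endsolid


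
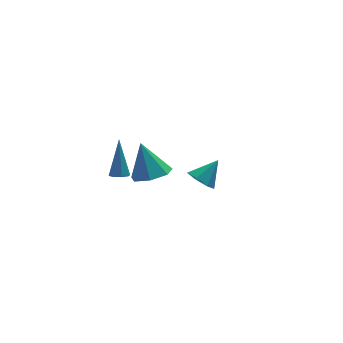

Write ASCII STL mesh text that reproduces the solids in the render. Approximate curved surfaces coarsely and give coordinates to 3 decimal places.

solid 
facet normal -0.691 -0.220 -0.688
outer loop
vertex 2.441 1.589 -3.549
vertex 1.929 2.167 -3.22
vertex 2.503 2.26 -3.826
endloop
endfacet
facet normal 0.954 -0.186 -0.236
outer loop
vertex 2.441 1.589 -3.549
vertex 2.503 2.26 -3.826
vertex 2.951 2.493 -2.2
endloop
endfacet
facet normal -0.691 -0.220 -0.688
outer loop
vertex 2.503 2.26 -3.826
vertex 1.929 2.167 -3.22
vertex 2.132 2.862 -3.646
endloop
endfacet
facet normal 0.772 0.564 -0.294
outer loop
vertex 2.503 2.26 -3.826
vertex 2.132 2.862 -3.646
vertex 2.951 2.493 -2.2
endloop
endfacet
facet normal -0.691 -0.220 -0.688
outer loop
vertex 2.132 2.862 -3.646
vertex 1.929 2.167 -3.22
vertex 1.608 2.94 -3.145
endloop
endfacet
facet normal 0.246 0.963 0.107
outer loop
vertex 2.132 2.862 -3.646
vertex 1.608 2.94 -3.145
vertex 2.951 2.493 -2.2
endloop
endfacet
facet normal -0.692 -0.221 -0.688
outer loop
vertex 1.608 2.94 -3.145
vertex 1.929 2.167 -3.22
vertex 1.326 2.437 -2.7
endloop
endfacet
facet normal -0.228 0.714 0.662
outer loop
vertex 1.608 2.94 -3.145
vertex 1.326 2.437 -2.7
vertex 2.951 2.493 -2.2
endloop
endfacet
facet normal -0.692 -0.219 -0.688
outer loop
vertex 1.326 2.437 -2.7
vertex 1.929 2.167 -3.22
vertex 1.497 1.73 -2.647
endloop
endfacet
facet normal -0.294 0.001 0.956
outer loop
vertex 1.326 2.437 -2.7
vertex 1.497 1.73 -2.647
vertex 2.951 2.493 -2.2
endloop
endfacet
facet normal -0.691 -0.220 -0.689
outer loop
vertex 1.497 1.73 -2.647
vertex 1.929 2.167 -3.22
vertex 1.993 1.353 -3.024
endloop
endfacet
facet normal 0.098 -0.636 0.765
outer loop
vertex 1.497 1.73 -2.647
vertex 1.993 1.353 -3.024
vertex 2.951 2.493 -2.2
endloop
endfacet
facet normal -0.691 -0.220 -0.689
outer loop
vertex 1.993 1.353 -3.024
vertex 1.929 2.167 -3.22
vertex 2.441 1.589 -3.549
endloop
endfacet
facet normal 0.654 -0.719 0.235
outer loop
vertex 1.993 1.353 -3.024
vertex 2.441 1.589 -3.549
vertex 2.951 2.493 -2.2
endloop
endfacet
facet normal -0.144 -0.475 -0.868
outer loop
vertex -1.56 2.585 -2.2
vertex -2.084 2.632 -2.139
vertex -1.705 2.927 -2.363
endloop
endfacet
facet normal 0.932 0.352 -0.090
outer loop
vertex -1.56 2.585 -2.2
vertex -1.705 2.927 -2.363
vertex -1.776 3.648 -0.281
endloop
endfacet
facet normal -0.143 -0.475 -0.868
outer loop
vertex -1.705 2.927 -2.363
vertex -2.084 2.632 -2.139
vertex -2.072 3.096 -2.395
endloop
endfacet
facet normal 0.421 0.861 -0.284
outer loop
vertex -1.705 2.927 -2.363
vertex -2.072 3.096 -2.395
vertex -1.776 3.648 -0.281
endloop
endfacet
facet normal -0.145 -0.475 -0.868
outer loop
vertex -2.072 3.096 -2.395
vertex -2.084 2.632 -2.139
vertex -2.447 2.993 -2.276
endloop
endfacet
facet normal -0.317 0.927 -0.198
outer loop
vertex -2.072 3.096 -2.395
vertex -2.447 2.993 -2.276
vertex -1.776 3.648 -0.281
endloop
endfacet
facet normal -0.144 -0.474 -0.869
outer loop
vertex -2.447 2.993 -2.276
vertex -2.084 2.632 -2.139
vertex -2.608 2.679 -2.078
endloop
endfacet
facet normal -0.851 0.511 0.118
outer loop
vertex -2.447 2.993 -2.276
vertex -2.608 2.679 -2.078
vertex -1.776 3.648 -0.281
endloop
endfacet
facet normal -0.144 -0.475 -0.868
outer loop
vertex -2.608 2.679 -2.078
vertex -2.084 2.632 -2.139
vertex -2.463 2.337 -1.915
endloop
endfacet
facet normal -0.867 -0.140 0.477
outer loop
vertex -2.608 2.679 -2.078
vertex -2.463 2.337 -1.915
vertex -1.776 3.648 -0.281
endloop
endfacet
facet normal -0.143 -0.475 -0.868
outer loop
vertex -2.463 2.337 -1.915
vertex -2.084 2.632 -2.139
vertex -2.096 2.168 -1.883
endloop
endfacet
facet normal -0.358 -0.649 0.671
outer loop
vertex -2.463 2.337 -1.915
vertex -2.096 2.168 -1.883
vertex -1.776 3.648 -0.281
endloop
endfacet
facet normal -0.145 -0.475 -0.868
outer loop
vertex -2.096 2.168 -1.883
vertex -2.084 2.632 -2.139
vertex -1.721 2.271 -2.002
endloop
endfacet
facet normal 0.382 -0.716 0.585
outer loop
vertex -2.096 2.168 -1.883
vertex -1.721 2.271 -2.002
vertex -1.776 3.648 -0.281
endloop
endfacet
facet normal -0.144 -0.474 -0.869
outer loop
vertex -1.721 2.271 -2.002
vertex -2.084 2.632 -2.139
vertex -1.56 2.585 -2.2
endloop
endfacet
facet normal 0.915 -0.300 0.269
outer loop
vertex -1.721 2.271 -2.002
vertex -1.56 2.585 -2.2
vertex -1.776 3.648 -0.281
endloop
endfacet
facet normal 0.140 -0.441 -0.887
outer loop
vertex -1.593 -3.525 2.904
vertex -2.111 -2.805 2.464
vertex -1.137 -2.847 2.639
endloop
endfacet
facet normal 0.691 -0.192 0.697
outer loop
vertex -1.593 -3.525 2.904
vertex -1.137 -2.847 2.639
vertex -2.369 -1.995 4.096
endloop
endfacet
facet normal 0.140 -0.440 -0.887
outer loop
vertex -1.137 -2.847 2.639
vertex -2.111 -2.805 2.464
vertex -1.414 -2.137 2.243
endloop
endfacet
facet normal 0.781 0.508 0.364
outer loop
vertex -1.137 -2.847 2.639
vertex -1.414 -2.137 2.243
vertex -2.369 -1.995 4.096
endloop
endfacet
facet normal 0.141 -0.440 -0.887
outer loop
vertex -1.414 -2.137 2.243
vertex -2.111 -2.805 2.464
vertex -2.216 -1.93 2.013
endloop
endfacet
facet normal 0.237 0.970 0.048
outer loop
vertex -1.414 -2.137 2.243
vertex -2.216 -1.93 2.013
vertex -2.369 -1.995 4.096
endloop
endfacet
facet normal 0.140 -0.440 -0.887
outer loop
vertex -2.216 -1.93 2.013
vertex -2.111 -2.805 2.464
vertex -2.938 -2.382 2.123
endloop
endfacet
facet normal -0.532 0.847 -0.013
outer loop
vertex -2.216 -1.93 2.013
vertex -2.938 -2.382 2.123
vertex -2.369 -1.995 4.096
endloop
endfacet
facet normal 0.141 -0.440 -0.887
outer loop
vertex -2.938 -2.382 2.123
vertex -2.111 -2.805 2.464
vertex -3.037 -3.152 2.489
endloop
endfacet
facet normal -0.946 0.230 0.228
outer loop
vertex -2.938 -2.382 2.123
vertex -3.037 -3.152 2.489
vertex -2.369 -1.995 4.096
endloop
endfacet
facet normal 0.141 -0.440 -0.887
outer loop
vertex -3.037 -3.152 2.489
vertex -2.111 -2.805 2.464
vertex -2.439 -3.661 2.837
endloop
endfacet
facet normal -0.695 -0.415 0.587
outer loop
vertex -3.037 -3.152 2.489
vertex -2.439 -3.661 2.837
vertex -2.369 -1.995 4.096
endloop
endfacet
facet normal 0.141 -0.440 -0.887
outer loop
vertex -2.439 -3.661 2.837
vertex -2.111 -2.805 2.464
vertex -1.593 -3.525 2.904
endloop
endfacet
facet normal 0.034 -0.603 0.797
outer loop
vertex -2.439 -3.661 2.837
vertex -1.593 -3.525 2.904
vertex -2.369 -1.995 4.096
endloop
endfacet

endsolid


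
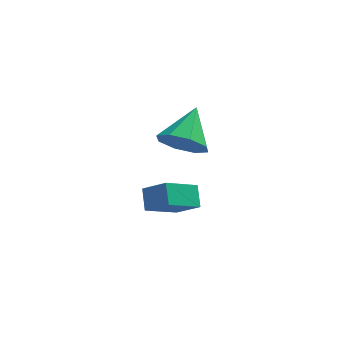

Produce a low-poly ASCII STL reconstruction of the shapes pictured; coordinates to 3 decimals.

solid 
facet normal -0.702 -0.498 0.508
outer loop
vertex -2.933 -1.118 -0.947
vertex -3.814 -0.639 -1.694
vertex -2.831 -1.888 -1.561
endloop
endfacet
facet normal 0.705 -0.383 0.597
outer loop
vertex -1.666 -1.061 -2.406
vertex -2.933 -1.118 -0.947
vertex -2.831 -1.888 -1.561
endloop
endfacet
facet normal -0.702 -0.498 0.508
outer loop
vertex -2.831 -1.888 -1.561
vertex -3.814 -0.639 -1.694
vertex -3.712 -1.409 -2.308
endloop
endfacet
facet normal 0.103 -0.778 -0.620
outer loop
vertex -3.712 -1.409 -2.308
vertex -1.666 -1.061 -2.406
vertex -2.831 -1.888 -1.561
endloop
endfacet
facet normal -0.103 0.778 0.620
outer loop
vertex -2.933 -1.118 -0.947
vertex -2.649 0.188 -2.539
vertex -3.814 -0.639 -1.694
endloop
endfacet
facet normal 0.705 -0.383 0.597
outer loop
vertex -1.768 -0.291 -1.792
vertex -2.933 -1.118 -0.947
vertex -1.666 -1.061 -2.406
endloop
endfacet
facet normal -0.103 0.778 0.620
outer loop
vertex -1.768 -0.291 -1.792
vertex -2.649 0.188 -2.539
vertex -2.933 -1.118 -0.947
endloop
endfacet
facet normal -0.705 0.383 -0.597
outer loop
vertex -3.814 -0.639 -1.694
vertex -2.649 0.188 -2.539
vertex -3.712 -1.409 -2.308
endloop
endfacet
facet normal 0.103 -0.778 -0.620
outer loop
vertex -2.547 -0.582 -3.153
vertex -1.666 -1.061 -2.406
vertex -3.712 -1.409 -2.308
endloop
endfacet
facet normal -0.705 0.383 -0.597
outer loop
vertex -3.712 -1.409 -2.308
vertex -2.649 0.188 -2.539
vertex -2.547 -0.582 -3.153
endloop
endfacet
facet normal 0.702 0.498 -0.508
outer loop
vertex -2.547 -0.582 -3.153
vertex -1.768 -0.291 -1.792
vertex -1.666 -1.061 -2.406
endloop
endfacet
facet normal 0.702 0.498 -0.508
outer loop
vertex -2.649 0.188 -2.539
vertex -1.768 -0.291 -1.792
vertex -2.547 -0.582 -3.153
endloop
endfacet
facet normal -0.297 -0.787 -0.541
outer loop
vertex -1.822 3.418 -2.942
vertex -2.322 2.998 -2.057
vertex -2.622 3.672 -2.873
endloop
endfacet
facet normal 0.226 0.845 -0.485
outer loop
vertex -1.822 3.418 -2.942
vertex -2.622 3.672 -2.873
vertex -1.758 4.502 -1.023
endloop
endfacet
facet normal -0.295 -0.787 -0.542
outer loop
vertex -2.622 3.672 -2.873
vertex -2.322 2.998 -2.057
vertex -3.247 3.53 -2.326
endloop
endfacet
facet normal -0.393 0.893 -0.217
outer loop
vertex -2.622 3.672 -2.873
vertex -3.247 3.53 -2.326
vertex -1.758 4.502 -1.023
endloop
endfacet
facet normal -0.296 -0.787 -0.541
outer loop
vertex -3.247 3.53 -2.326
vertex -2.322 2.998 -2.057
vertex -3.33 3.077 -1.621
endloop
endfacet
facet normal -0.700 0.635 0.326
outer loop
vertex -3.247 3.53 -2.326
vertex -3.33 3.077 -1.621
vertex -1.758 4.502 -1.023
endloop
endfacet
facet normal -0.296 -0.787 -0.541
outer loop
vertex -3.33 3.077 -1.621
vertex -2.322 2.998 -2.057
vertex -2.823 2.578 -1.172
endloop
endfacet
facet normal -0.515 0.221 0.828
outer loop
vertex -3.33 3.077 -1.621
vertex -2.823 2.578 -1.172
vertex -1.758 4.502 -1.023
endloop
endfacet
facet normal -0.295 -0.788 -0.541
outer loop
vertex -2.823 2.578 -1.172
vertex -2.322 2.998 -2.057
vertex -2.023 2.325 -1.24
endloop
endfacet
facet normal 0.051 -0.105 0.993
outer loop
vertex -2.823 2.578 -1.172
vertex -2.023 2.325 -1.24
vertex -1.758 4.502 -1.023
endloop
endfacet
facet normal -0.295 -0.788 -0.541
outer loop
vertex -2.023 2.325 -1.24
vertex -2.322 2.998 -2.057
vertex -1.398 2.466 -1.787
endloop
endfacet
facet normal 0.670 -0.154 0.726
outer loop
vertex -2.023 2.325 -1.24
vertex -1.398 2.466 -1.787
vertex -1.758 4.502 -1.023
endloop
endfacet
facet normal -0.295 -0.788 -0.541
outer loop
vertex -1.398 2.466 -1.787
vertex -2.322 2.998 -2.057
vertex -1.315 2.919 -2.492
endloop
endfacet
facet normal 0.978 0.104 0.182
outer loop
vertex -1.398 2.466 -1.787
vertex -1.315 2.919 -2.492
vertex -1.758 4.502 -1.023
endloop
endfacet
facet normal -0.295 -0.788 -0.541
outer loop
vertex -1.315 2.919 -2.492
vertex -2.322 2.998 -2.057
vertex -1.822 3.418 -2.942
endloop
endfacet
facet normal 0.793 0.518 -0.319
outer loop
vertex -1.315 2.919 -2.492
vertex -1.822 3.418 -2.942
vertex -1.758 4.502 -1.023
endloop
endfacet

endsolid


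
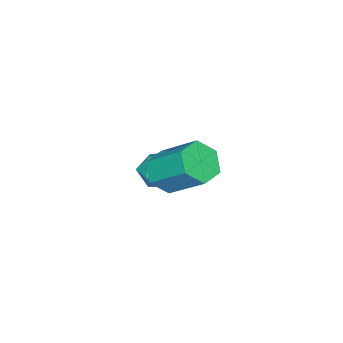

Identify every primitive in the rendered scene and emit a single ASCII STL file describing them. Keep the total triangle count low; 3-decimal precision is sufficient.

solid 
facet normal -0.877 0.398 0.270
outer loop
vertex -3.195 -0.403 -3.049
vertex -2.833 -0.215 -2.149
vertex -2.748 0.459 -2.867
endloop
endfacet
facet normal -0.762 0.486 -0.429
outer loop
vertex -3.195 -0.403 -3.049
vertex -2.748 0.459 -2.867
vertex -2.574 -0.018 -3.715
endloop
endfacet
facet normal -0.674 -0.160 -0.721
outer loop
vertex -3.195 -0.403 -3.049
vertex -2.574 -0.018 -3.715
vertex -2.552 -0.987 -3.521
endloop
endfacet
facet normal -0.736 -0.646 -0.203
outer loop
vertex -3.195 -0.403 -3.049
vertex -2.552 -0.987 -3.521
vertex -2.711 -1.109 -2.554
endloop
endfacet
facet normal -0.861 -0.303 0.409
outer loop
vertex -3.195 -0.403 -3.049
vertex -2.711 -1.109 -2.554
vertex -2.833 -0.215 -2.149
endloop
endfacet
facet normal -0.152 0.848 -0.508
outer loop
vertex -2.574 -0.018 -3.715
vertex -2.748 0.459 -2.867
vertex -1.829 0.409 -3.226
endloop
endfacet
facet normal -0.338 0.706 0.622
outer loop
vertex -2.748 0.459 -2.867
vertex -2.833 -0.215 -2.149
vertex -1.988 0.287 -2.259
endloop
endfacet
facet normal -0.312 -0.427 0.849
outer loop
vertex -2.833 -0.215 -2.149
vertex -2.711 -1.109 -2.554
vertex -1.966 -0.682 -2.065
endloop
endfacet
facet normal -0.109 -0.984 -0.142
outer loop
vertex -2.711 -1.109 -2.554
vertex -2.552 -0.987 -3.521
vertex -1.792 -1.159 -2.913
endloop
endfacet
facet normal -0.011 -0.197 -0.980
outer loop
vertex -2.552 -0.987 -3.521
vertex -2.574 -0.018 -3.715
vertex -1.707 -0.485 -3.631
endloop
endfacet
facet normal 0.736 0.646 0.203
outer loop
vertex -1.345 -0.297 -2.731
vertex -1.829 0.409 -3.226
vertex -1.988 0.287 -2.259
endloop
endfacet
facet normal 0.674 0.160 0.721
outer loop
vertex -1.345 -0.297 -2.731
vertex -1.988 0.287 -2.259
vertex -1.966 -0.682 -2.065
endloop
endfacet
facet normal 0.762 -0.486 0.429
outer loop
vertex -1.345 -0.297 -2.731
vertex -1.966 -0.682 -2.065
vertex -1.792 -1.159 -2.913
endloop
endfacet
facet normal 0.877 -0.398 -0.270
outer loop
vertex -1.345 -0.297 -2.731
vertex -1.792 -1.159 -2.913
vertex -1.707 -0.485 -3.631
endloop
endfacet
facet normal 0.861 0.303 -0.409
outer loop
vertex -1.345 -0.297 -2.731
vertex -1.707 -0.485 -3.631
vertex -1.829 0.409 -3.226
endloop
endfacet
facet normal 0.109 0.984 0.142
outer loop
vertex -1.988 0.287 -2.259
vertex -1.829 0.409 -3.226
vertex -2.748 0.459 -2.867
endloop
endfacet
facet normal 0.011 0.197 0.980
outer loop
vertex -1.966 -0.682 -2.065
vertex -1.988 0.287 -2.259
vertex -2.833 -0.215 -2.149
endloop
endfacet
facet normal 0.152 -0.848 0.508
outer loop
vertex -1.792 -1.159 -2.913
vertex -1.966 -0.682 -2.065
vertex -2.711 -1.109 -2.554
endloop
endfacet
facet normal 0.338 -0.706 -0.622
outer loop
vertex -1.707 -0.485 -3.631
vertex -1.792 -1.159 -2.913
vertex -2.552 -0.987 -3.521
endloop
endfacet
facet normal 0.312 0.427 -0.849
outer loop
vertex -1.829 0.409 -3.226
vertex -1.707 -0.485 -3.631
vertex -2.574 -0.018 -3.715
endloop
endfacet
facet normal -0.008 -0.755 -0.656
outer loop
vertex 1.491 1.739 1.329
vertex 1.041 2.306 0.682
vertex 2.01 2.273 0.708
endloop
endfacet
facet normal 0.845 -0.356 0.400
outer loop
vertex 1.491 1.739 1.329
vertex 2.01 2.273 0.708
vertex 1.508 3.348 2.725
endloop
endfacet
facet normal 0.844 -0.356 0.400
outer loop
vertex 1.508 3.348 2.725
vertex 2.01 2.273 0.708
vertex 2.028 3.882 2.103
endloop
endfacet
facet normal 0.008 0.755 0.655
outer loop
vertex 1.508 3.348 2.725
vertex 2.028 3.882 2.103
vertex 1.059 3.914 2.078
endloop
endfacet
facet normal -0.008 -0.755 -0.655
outer loop
vertex 2.01 2.273 0.708
vertex 1.041 2.306 0.682
vertex 1.561 2.839 0.061
endloop
endfacet
facet normal 0.886 0.298 -0.355
outer loop
vertex 2.01 2.273 0.708
vertex 1.561 2.839 0.061
vertex 2.028 3.882 2.103
endloop
endfacet
facet normal 0.886 0.298 -0.355
outer loop
vertex 2.028 3.882 2.103
vertex 1.561 2.839 0.061
vertex 1.579 4.448 1.457
endloop
endfacet
facet normal 0.008 0.755 0.656
outer loop
vertex 2.028 3.882 2.103
vertex 1.579 4.448 1.457
vertex 1.059 3.914 2.078
endloop
endfacet
facet normal -0.008 -0.755 -0.655
outer loop
vertex 1.561 2.839 0.061
vertex 1.041 2.306 0.682
vertex 0.592 2.872 0.035
endloop
endfacet
facet normal 0.043 0.654 -0.755
outer loop
vertex 1.561 2.839 0.061
vertex 0.592 2.872 0.035
vertex 1.579 4.448 1.457
endloop
endfacet
facet normal 0.042 0.654 -0.755
outer loop
vertex 1.579 4.448 1.457
vertex 0.592 2.872 0.035
vertex 0.609 4.481 1.431
endloop
endfacet
facet normal 0.008 0.755 0.656
outer loop
vertex 1.579 4.448 1.457
vertex 0.609 4.481 1.431
vertex 1.059 3.914 2.078
endloop
endfacet
facet normal -0.008 -0.755 -0.655
outer loop
vertex 0.592 2.872 0.035
vertex 1.041 2.306 0.682
vertex 0.072 2.338 0.657
endloop
endfacet
facet normal -0.844 0.356 -0.400
outer loop
vertex 0.592 2.872 0.035
vertex 0.072 2.338 0.657
vertex 0.609 4.481 1.431
endloop
endfacet
facet normal -0.845 0.356 -0.400
outer loop
vertex 0.609 4.481 1.431
vertex 0.072 2.338 0.657
vertex 0.09 3.947 2.052
endloop
endfacet
facet normal 0.008 0.755 0.656
outer loop
vertex 0.609 4.481 1.431
vertex 0.09 3.947 2.052
vertex 1.059 3.914 2.078
endloop
endfacet
facet normal -0.008 -0.755 -0.656
outer loop
vertex 0.072 2.338 0.657
vertex 1.041 2.306 0.682
vertex 0.521 1.772 1.303
endloop
endfacet
facet normal -0.886 -0.298 0.355
outer loop
vertex 0.072 2.338 0.657
vertex 0.521 1.772 1.303
vertex 0.09 3.947 2.052
endloop
endfacet
facet normal -0.886 -0.298 0.355
outer loop
vertex 0.09 3.947 2.052
vertex 0.521 1.772 1.303
vertex 0.539 3.381 2.699
endloop
endfacet
facet normal 0.008 0.755 0.655
outer loop
vertex 0.09 3.947 2.052
vertex 0.539 3.381 2.699
vertex 1.059 3.914 2.078
endloop
endfacet
facet normal -0.008 -0.755 -0.656
outer loop
vertex 0.521 1.772 1.303
vertex 1.041 2.306 0.682
vertex 1.491 1.739 1.329
endloop
endfacet
facet normal -0.042 -0.654 0.755
outer loop
vertex 0.521 1.772 1.303
vertex 1.491 1.739 1.329
vertex 0.539 3.381 2.699
endloop
endfacet
facet normal -0.043 -0.654 0.755
outer loop
vertex 0.539 3.381 2.699
vertex 1.491 1.739 1.329
vertex 1.508 3.348 2.725
endloop
endfacet
facet normal 0.008 0.755 0.655
outer loop
vertex 0.539 3.381 2.699
vertex 1.508 3.348 2.725
vertex 1.059 3.914 2.078
endloop
endfacet

endsolid


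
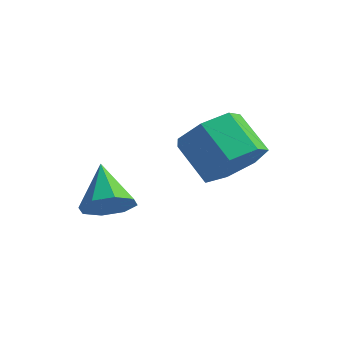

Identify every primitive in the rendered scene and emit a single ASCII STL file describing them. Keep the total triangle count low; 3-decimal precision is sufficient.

solid 
facet normal 0.747 -0.343 -0.570
outer loop
vertex 0.82 -2.866 2.166
vertex 0.225 -2.867 1.387
vertex 0.805 -2.146 1.713
endloop
endfacet
facet normal 0.665 0.408 0.626
outer loop
vertex 0.82 -2.866 2.166
vertex 0.805 -2.146 1.713
vertex -0.211 -2.392 2.952
endloop
endfacet
facet normal 0.664 0.409 0.626
outer loop
vertex -0.211 -2.392 2.952
vertex 0.805 -2.146 1.713
vertex -0.226 -1.673 2.498
endloop
endfacet
facet normal -0.747 0.344 0.569
outer loop
vertex -0.211 -2.392 2.952
vertex -0.226 -1.673 2.498
vertex -0.805 -2.393 2.173
endloop
endfacet
facet normal 0.747 -0.343 -0.569
outer loop
vertex 0.805 -2.146 1.713
vertex 0.225 -2.867 1.387
vertex 0.353 -1.97 1.014
endloop
endfacet
facet normal 0.399 0.916 -0.028
outer loop
vertex 0.805 -2.146 1.713
vertex 0.353 -1.97 1.014
vertex -0.226 -1.673 2.498
endloop
endfacet
facet normal 0.400 0.916 -0.027
outer loop
vertex -0.226 -1.673 2.498
vertex 0.353 -1.97 1.014
vertex -0.678 -1.496 1.8
endloop
endfacet
facet normal -0.746 0.343 0.570
outer loop
vertex -0.226 -1.673 2.498
vertex -0.678 -1.496 1.8
vertex -0.805 -2.393 2.173
endloop
endfacet
facet normal 0.748 -0.343 -0.569
outer loop
vertex 0.353 -1.97 1.014
vertex 0.225 -2.867 1.387
vertex -0.194 -2.469 0.596
endloop
endfacet
facet normal -0.165 0.734 -0.659
outer loop
vertex 0.353 -1.97 1.014
vertex -0.194 -2.469 0.596
vertex -0.678 -1.496 1.8
endloop
endfacet
facet normal -0.165 0.734 -0.659
outer loop
vertex -0.678 -1.496 1.8
vertex -0.194 -2.469 0.596
vertex -1.225 -1.995 1.382
endloop
endfacet
facet normal -0.747 0.343 0.569
outer loop
vertex -0.678 -1.496 1.8
vertex -1.225 -1.995 1.382
vertex -0.805 -2.393 2.173
endloop
endfacet
facet normal 0.747 -0.344 -0.569
outer loop
vertex -0.194 -2.469 0.596
vertex 0.225 -2.867 1.387
vertex -0.426 -3.267 0.774
endloop
endfacet
facet normal -0.607 -0.001 -0.795
outer loop
vertex -0.194 -2.469 0.596
vertex -0.426 -3.267 0.774
vertex -1.225 -1.995 1.382
endloop
endfacet
facet normal -0.607 -0.001 -0.795
outer loop
vertex -1.225 -1.995 1.382
vertex -0.426 -3.267 0.774
vertex -1.457 -2.794 1.56
endloop
endfacet
facet normal -0.747 0.344 0.569
outer loop
vertex -1.225 -1.995 1.382
vertex -1.457 -2.794 1.56
vertex -0.805 -2.393 2.173
endloop
endfacet
facet normal 0.747 -0.344 -0.569
outer loop
vertex -0.426 -3.267 0.774
vertex 0.225 -2.867 1.387
vertex -0.167 -3.764 1.414
endloop
endfacet
facet normal -0.591 -0.735 -0.332
outer loop
vertex -0.426 -3.267 0.774
vertex -0.167 -3.764 1.414
vertex -1.457 -2.794 1.56
endloop
endfacet
facet normal -0.591 -0.735 -0.333
outer loop
vertex -1.457 -2.794 1.56
vertex -0.167 -3.764 1.414
vertex -1.198 -3.291 2.199
endloop
endfacet
facet normal -0.747 0.343 0.570
outer loop
vertex -1.457 -2.794 1.56
vertex -1.198 -3.291 2.199
vertex -0.805 -2.393 2.173
endloop
endfacet
facet normal 0.747 -0.343 -0.570
outer loop
vertex -0.167 -3.764 1.414
vertex 0.225 -2.867 1.387
vertex 0.387 -3.586 2.033
endloop
endfacet
facet normal -0.131 -0.916 0.380
outer loop
vertex -0.167 -3.764 1.414
vertex 0.387 -3.586 2.033
vertex -1.198 -3.291 2.199
endloop
endfacet
facet normal -0.130 -0.915 0.381
outer loop
vertex -1.198 -3.291 2.199
vertex 0.387 -3.586 2.033
vertex -0.643 -3.112 2.819
endloop
endfacet
facet normal -0.747 0.343 0.569
outer loop
vertex -1.198 -3.291 2.199
vertex -0.643 -3.112 2.819
vertex -0.805 -2.393 2.173
endloop
endfacet
facet normal 0.747 -0.344 -0.570
outer loop
vertex 0.387 -3.586 2.033
vertex 0.225 -2.867 1.387
vertex 0.82 -2.866 2.166
endloop
endfacet
facet normal 0.429 -0.407 0.807
outer loop
vertex 0.387 -3.586 2.033
vertex 0.82 -2.866 2.166
vertex -0.643 -3.112 2.819
endloop
endfacet
facet normal 0.429 -0.406 0.807
outer loop
vertex -0.643 -3.112 2.819
vertex 0.82 -2.866 2.166
vertex -0.211 -2.392 2.952
endloop
endfacet
facet normal -0.747 0.343 0.569
outer loop
vertex -0.643 -3.112 2.819
vertex -0.211 -2.392 2.952
vertex -0.805 -2.393 2.173
endloop
endfacet
facet normal 0.503 -0.649 -0.571
outer loop
vertex -2.147 -3.708 -0.344
vertex -2.718 -4.23 -0.253
vertex -2.568 -3.663 -0.766
endloop
endfacet
facet normal 0.231 0.965 -0.127
outer loop
vertex -2.147 -3.708 -0.344
vertex -2.568 -3.663 -0.766
vertex -3.462 -3.27 0.593
endloop
endfacet
facet normal 0.501 -0.650 -0.572
outer loop
vertex -2.568 -3.663 -0.766
vertex -2.718 -4.23 -0.253
vertex -3.077 -3.95 -0.886
endloop
endfacet
facet normal -0.349 0.814 -0.465
outer loop
vertex -2.568 -3.663 -0.766
vertex -3.077 -3.95 -0.886
vertex -3.462 -3.27 0.593
endloop
endfacet
facet normal 0.502 -0.649 -0.572
outer loop
vertex -3.077 -3.95 -0.886
vertex -2.718 -4.23 -0.253
vertex -3.376 -4.402 -0.636
endloop
endfacet
facet normal -0.854 0.352 -0.384
outer loop
vertex -3.077 -3.95 -0.886
vertex -3.376 -4.402 -0.636
vertex -3.462 -3.27 0.593
endloop
endfacet
facet normal 0.502 -0.650 -0.571
outer loop
vertex -3.376 -4.402 -0.636
vertex -2.718 -4.23 -0.253
vertex -3.29 -4.753 -0.161
endloop
endfacet
facet normal -0.986 -0.149 0.068
outer loop
vertex -3.376 -4.402 -0.636
vertex -3.29 -4.753 -0.161
vertex -3.462 -3.27 0.593
endloop
endfacet
facet normal 0.502 -0.649 -0.571
outer loop
vertex -3.29 -4.753 -0.161
vertex -2.718 -4.23 -0.253
vertex -2.869 -4.798 0.26
endloop
endfacet
facet normal -0.670 -0.397 0.628
outer loop
vertex -3.29 -4.753 -0.161
vertex -2.869 -4.798 0.26
vertex -3.462 -3.27 0.593
endloop
endfacet
facet normal 0.502 -0.649 -0.571
outer loop
vertex -2.869 -4.798 0.26
vertex -2.718 -4.23 -0.253
vertex -2.36 -4.511 0.381
endloop
endfacet
facet normal -0.091 -0.246 0.965
outer loop
vertex -2.869 -4.798 0.26
vertex -2.36 -4.511 0.381
vertex -3.462 -3.27 0.593
endloop
endfacet
facet normal 0.502 -0.649 -0.571
outer loop
vertex -2.36 -4.511 0.381
vertex -2.718 -4.23 -0.253
vertex -2.061 -4.059 0.13
endloop
endfacet
facet normal 0.414 0.217 0.884
outer loop
vertex -2.36 -4.511 0.381
vertex -2.061 -4.059 0.13
vertex -3.462 -3.27 0.593
endloop
endfacet
facet normal 0.502 -0.649 -0.572
outer loop
vertex -2.061 -4.059 0.13
vertex -2.718 -4.23 -0.253
vertex -2.147 -3.708 -0.344
endloop
endfacet
facet normal 0.547 0.717 0.432
outer loop
vertex -2.061 -4.059 0.13
vertex -2.147 -3.708 -0.344
vertex -3.462 -3.27 0.593
endloop
endfacet

endsolid


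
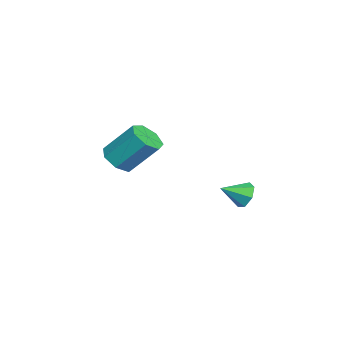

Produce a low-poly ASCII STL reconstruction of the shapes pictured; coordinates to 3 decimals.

solid 
facet normal -0.347 0.827 -0.442
outer loop
vertex 4.268 4.503 -3.274
vertex 3.696 4.468 -2.89
vertex 4.289 4.792 -2.75
endloop
endfacet
facet normal 0.991 -0.131 0.033
outer loop
vertex 4.268 4.503 -3.274
vertex 4.289 4.792 -2.75
vertex 4.104 3.492 -2.37
endloop
endfacet
facet normal -0.348 0.827 -0.441
outer loop
vertex 4.289 4.792 -2.75
vertex 3.696 4.468 -2.89
vertex 3.863 4.836 -2.331
endloop
endfacet
facet normal 0.703 0.106 0.703
outer loop
vertex 4.289 4.792 -2.75
vertex 3.863 4.836 -2.331
vertex 4.104 3.492 -2.37
endloop
endfacet
facet normal -0.346 0.828 -0.442
outer loop
vertex 3.863 4.836 -2.331
vertex 3.696 4.468 -2.89
vertex 3.311 4.604 -2.334
endloop
endfacet
facet normal 0.006 -0.028 1.000
outer loop
vertex 3.863 4.836 -2.331
vertex 3.311 4.604 -2.334
vertex 4.104 3.492 -2.37
endloop
endfacet
facet normal -0.346 0.828 -0.442
outer loop
vertex 3.311 4.604 -2.334
vertex 3.696 4.468 -2.89
vertex 3.049 4.27 -2.755
endloop
endfacet
facet normal -0.572 -0.431 0.698
outer loop
vertex 3.311 4.604 -2.334
vertex 3.049 4.27 -2.755
vertex 4.104 3.492 -2.37
endloop
endfacet
facet normal -0.345 0.829 -0.440
outer loop
vertex 3.049 4.27 -2.755
vertex 3.696 4.468 -2.89
vertex 3.273 4.085 -3.279
endloop
endfacet
facet normal -0.599 -0.800 0.026
outer loop
vertex 3.049 4.27 -2.755
vertex 3.273 4.085 -3.279
vertex 4.104 3.492 -2.37
endloop
endfacet
facet normal -0.346 0.829 -0.440
outer loop
vertex 3.273 4.085 -3.279
vertex 3.696 4.468 -2.89
vertex 3.816 4.189 -3.51
endloop
endfacet
facet normal -0.053 -0.858 -0.511
outer loop
vertex 3.273 4.085 -3.279
vertex 3.816 4.189 -3.51
vertex 4.104 3.492 -2.37
endloop
endfacet
facet normal -0.346 0.829 -0.440
outer loop
vertex 3.816 4.189 -3.51
vertex 3.696 4.468 -2.89
vertex 4.268 4.503 -3.274
endloop
endfacet
facet normal 0.654 -0.560 -0.508
outer loop
vertex 3.816 4.189 -3.51
vertex 4.268 4.503 -3.274
vertex 4.104 3.492 -2.37
endloop
endfacet
facet normal -0.067 -0.662 -0.747
outer loop
vertex -0.917 -2.012 -3.036
vertex -1.548 -1.515 -3.42
vertex -0.666 -1.477 -3.533
endloop
endfacet
facet normal 0.943 -0.286 0.169
outer loop
vertex -0.917 -2.012 -3.036
vertex -0.666 -1.477 -3.533
vertex -0.782 -0.682 -1.536
endloop
endfacet
facet normal 0.943 -0.287 0.169
outer loop
vertex -0.782 -0.682 -1.536
vertex -0.666 -1.477 -3.533
vertex -0.53 -0.147 -2.033
endloop
endfacet
facet normal 0.067 0.662 0.747
outer loop
vertex -0.782 -0.682 -1.536
vertex -0.53 -0.147 -2.033
vertex -1.412 -0.185 -1.92
endloop
endfacet
facet normal -0.067 -0.662 -0.746
outer loop
vertex -0.666 -1.477 -3.533
vertex -1.548 -1.515 -3.42
vertex -1.078 -0.971 -3.945
endloop
endfacet
facet normal 0.843 0.362 -0.398
outer loop
vertex -0.666 -1.477 -3.533
vertex -1.078 -0.971 -3.945
vertex -0.53 -0.147 -2.033
endloop
endfacet
facet normal 0.842 0.364 -0.398
outer loop
vertex -0.53 -0.147 -2.033
vertex -1.078 -0.971 -3.945
vertex -0.943 0.359 -2.444
endloop
endfacet
facet normal 0.067 0.662 0.747
outer loop
vertex -0.53 -0.147 -2.033
vertex -0.943 0.359 -2.444
vertex -1.412 -0.185 -1.92
endloop
endfacet
facet normal -0.067 -0.662 -0.746
outer loop
vertex -1.078 -0.971 -3.945
vertex -1.548 -1.515 -3.42
vertex -1.844 -0.874 -3.962
endloop
endfacet
facet normal 0.108 0.739 -0.665
outer loop
vertex -1.078 -0.971 -3.945
vertex -1.844 -0.874 -3.962
vertex -0.943 0.359 -2.444
endloop
endfacet
facet normal 0.108 0.739 -0.665
outer loop
vertex -0.943 0.359 -2.444
vertex -1.844 -0.874 -3.962
vertex -1.709 0.456 -2.461
endloop
endfacet
facet normal 0.067 0.662 0.747
outer loop
vertex -0.943 0.359 -2.444
vertex -1.709 0.456 -2.461
vertex -1.412 -0.185 -1.92
endloop
endfacet
facet normal -0.067 -0.662 -0.746
outer loop
vertex -1.844 -0.874 -3.962
vertex -1.548 -1.515 -3.42
vertex -2.387 -1.26 -3.571
endloop
endfacet
facet normal -0.708 0.559 -0.432
outer loop
vertex -1.844 -0.874 -3.962
vertex -2.387 -1.26 -3.571
vertex -1.709 0.456 -2.461
endloop
endfacet
facet normal -0.708 0.559 -0.432
outer loop
vertex -1.709 0.456 -2.461
vertex -2.387 -1.26 -3.571
vertex -2.252 0.07 -2.07
endloop
endfacet
facet normal 0.067 0.662 0.747
outer loop
vertex -1.709 0.456 -2.461
vertex -2.252 0.07 -2.07
vertex -1.412 -0.185 -1.92
endloop
endfacet
facet normal -0.067 -0.662 -0.746
outer loop
vertex -2.387 -1.26 -3.571
vertex -1.548 -1.515 -3.42
vertex -2.298 -1.838 -3.066
endloop
endfacet
facet normal -0.991 -0.042 0.126
outer loop
vertex -2.387 -1.26 -3.571
vertex -2.298 -1.838 -3.066
vertex -2.252 0.07 -2.07
endloop
endfacet
facet normal -0.991 -0.043 0.128
outer loop
vertex -2.252 0.07 -2.07
vertex -2.298 -1.838 -3.066
vertex -2.162 -0.508 -1.566
endloop
endfacet
facet normal 0.068 0.662 0.747
outer loop
vertex -2.252 0.07 -2.07
vertex -2.162 -0.508 -1.566
vertex -1.412 -0.185 -1.92
endloop
endfacet
facet normal -0.068 -0.661 -0.747
outer loop
vertex -2.298 -1.838 -3.066
vertex -1.548 -1.515 -3.42
vertex -1.644 -2.173 -2.829
endloop
endfacet
facet normal -0.527 -0.612 0.590
outer loop
vertex -2.298 -1.838 -3.066
vertex -1.644 -2.173 -2.829
vertex -2.162 -0.508 -1.566
endloop
endfacet
facet normal -0.528 -0.611 0.590
outer loop
vertex -2.162 -0.508 -1.566
vertex -1.644 -2.173 -2.829
vertex -1.508 -0.843 -1.328
endloop
endfacet
facet normal 0.067 0.662 0.747
outer loop
vertex -2.162 -0.508 -1.566
vertex -1.508 -0.843 -1.328
vertex -1.412 -0.185 -1.92
endloop
endfacet
facet normal -0.066 -0.661 -0.747
outer loop
vertex -1.644 -2.173 -2.829
vertex -1.548 -1.515 -3.42
vertex -0.917 -2.012 -3.036
endloop
endfacet
facet normal 0.333 -0.721 0.608
outer loop
vertex -1.644 -2.173 -2.829
vertex -0.917 -2.012 -3.036
vertex -1.508 -0.843 -1.328
endloop
endfacet
facet normal 0.334 -0.720 0.608
outer loop
vertex -1.508 -0.843 -1.328
vertex -0.917 -2.012 -3.036
vertex -0.782 -0.682 -1.536
endloop
endfacet
facet normal 0.067 0.662 0.747
outer loop
vertex -1.508 -0.843 -1.328
vertex -0.782 -0.682 -1.536
vertex -1.412 -0.185 -1.92
endloop
endfacet

endsolid


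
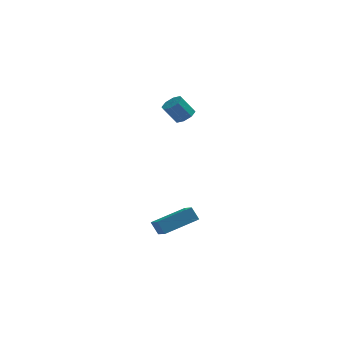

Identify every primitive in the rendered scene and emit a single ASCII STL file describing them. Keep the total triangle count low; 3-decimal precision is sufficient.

solid 
facet normal 0.559 0.091 -0.824
outer loop
vertex 4.509 0.725 3.431
vertex 4.131 0.35 3.133
vertex 4.161 0.953 3.22
endloop
endfacet
facet normal 0.361 0.868 0.341
outer loop
vertex 4.509 0.725 3.431
vertex 4.161 0.953 3.22
vertex 3.886 0.625 4.345
endloop
endfacet
facet normal 0.361 0.868 0.341
outer loop
vertex 3.886 0.625 4.345
vertex 4.161 0.953 3.22
vertex 3.538 0.853 4.133
endloop
endfacet
facet normal -0.561 -0.090 0.823
outer loop
vertex 3.886 0.625 4.345
vertex 3.538 0.853 4.133
vertex 3.509 0.25 4.047
endloop
endfacet
facet normal 0.560 0.091 -0.823
outer loop
vertex 4.161 0.953 3.22
vertex 4.131 0.35 3.133
vertex 3.795 0.828 2.957
endloop
endfacet
facet normal -0.271 0.959 -0.080
outer loop
vertex 4.161 0.953 3.22
vertex 3.795 0.828 2.957
vertex 3.538 0.853 4.133
endloop
endfacet
facet normal -0.271 0.959 -0.080
outer loop
vertex 3.538 0.853 4.133
vertex 3.795 0.828 2.957
vertex 3.173 0.728 3.871
endloop
endfacet
facet normal -0.560 -0.091 0.823
outer loop
vertex 3.538 0.853 4.133
vertex 3.173 0.728 3.871
vertex 3.509 0.25 4.047
endloop
endfacet
facet normal 0.560 0.091 -0.823
outer loop
vertex 3.795 0.828 2.957
vertex 4.131 0.35 3.133
vertex 3.627 0.423 2.798
endloop
endfacet
facet normal -0.746 0.488 -0.454
outer loop
vertex 3.795 0.828 2.957
vertex 3.627 0.423 2.798
vertex 3.173 0.728 3.871
endloop
endfacet
facet normal -0.746 0.488 -0.454
outer loop
vertex 3.173 0.728 3.871
vertex 3.627 0.423 2.798
vertex 3.005 0.323 3.712
endloop
endfacet
facet normal -0.560 -0.091 0.823
outer loop
vertex 3.173 0.728 3.871
vertex 3.005 0.323 3.712
vertex 3.509 0.25 4.047
endloop
endfacet
facet normal 0.560 0.091 -0.823
outer loop
vertex 3.627 0.423 2.798
vertex 4.131 0.35 3.133
vertex 3.754 -0.025 2.835
endloop
endfacet
facet normal -0.783 -0.268 -0.562
outer loop
vertex 3.627 0.423 2.798
vertex 3.754 -0.025 2.835
vertex 3.005 0.323 3.712
endloop
endfacet
facet normal -0.783 -0.267 -0.563
outer loop
vertex 3.005 0.323 3.712
vertex 3.754 -0.025 2.835
vertex 3.131 -0.125 3.749
endloop
endfacet
facet normal -0.560 -0.090 0.823
outer loop
vertex 3.005 0.323 3.712
vertex 3.131 -0.125 3.749
vertex 3.509 0.25 4.047
endloop
endfacet
facet normal 0.561 0.090 -0.823
outer loop
vertex 3.754 -0.025 2.835
vertex 4.131 0.35 3.133
vertex 4.102 -0.253 3.047
endloop
endfacet
facet normal -0.361 -0.868 -0.341
outer loop
vertex 3.754 -0.025 2.835
vertex 4.102 -0.253 3.047
vertex 3.131 -0.125 3.749
endloop
endfacet
facet normal -0.361 -0.868 -0.342
outer loop
vertex 3.131 -0.125 3.749
vertex 4.102 -0.253 3.047
vertex 3.479 -0.353 3.96
endloop
endfacet
facet normal -0.559 -0.091 0.824
outer loop
vertex 3.131 -0.125 3.749
vertex 3.479 -0.353 3.96
vertex 3.509 0.25 4.047
endloop
endfacet
facet normal 0.560 0.091 -0.823
outer loop
vertex 4.102 -0.253 3.047
vertex 4.131 0.35 3.133
vertex 4.467 -0.128 3.309
endloop
endfacet
facet normal 0.271 -0.959 0.080
outer loop
vertex 4.102 -0.253 3.047
vertex 4.467 -0.128 3.309
vertex 3.479 -0.353 3.96
endloop
endfacet
facet normal 0.271 -0.959 0.079
outer loop
vertex 3.479 -0.353 3.96
vertex 4.467 -0.128 3.309
vertex 3.845 -0.228 4.223
endloop
endfacet
facet normal -0.560 -0.091 0.823
outer loop
vertex 3.479 -0.353 3.96
vertex 3.845 -0.228 4.223
vertex 3.509 0.25 4.047
endloop
endfacet
facet normal 0.560 0.091 -0.823
outer loop
vertex 4.467 -0.128 3.309
vertex 4.131 0.35 3.133
vertex 4.635 0.277 3.468
endloop
endfacet
facet normal 0.746 -0.488 0.454
outer loop
vertex 4.467 -0.128 3.309
vertex 4.635 0.277 3.468
vertex 3.845 -0.228 4.223
endloop
endfacet
facet normal 0.746 -0.488 0.454
outer loop
vertex 3.845 -0.228 4.223
vertex 4.635 0.277 3.468
vertex 4.013 0.177 4.382
endloop
endfacet
facet normal -0.560 -0.091 0.823
outer loop
vertex 3.845 -0.228 4.223
vertex 4.013 0.177 4.382
vertex 3.509 0.25 4.047
endloop
endfacet
facet normal 0.560 0.090 -0.823
outer loop
vertex 4.635 0.277 3.468
vertex 4.131 0.35 3.133
vertex 4.509 0.725 3.431
endloop
endfacet
facet normal 0.783 0.267 0.562
outer loop
vertex 4.635 0.277 3.468
vertex 4.509 0.725 3.431
vertex 4.013 0.177 4.382
endloop
endfacet
facet normal 0.782 0.268 0.562
outer loop
vertex 4.013 0.177 4.382
vertex 4.509 0.725 3.431
vertex 3.886 0.625 4.345
endloop
endfacet
facet normal -0.560 -0.091 0.823
outer loop
vertex 4.013 0.177 4.382
vertex 3.886 0.625 4.345
vertex 3.509 0.25 4.047
endloop
endfacet
facet normal -0.462 0.299 0.835
outer loop
vertex 2.995 -3.052 -2.431
vertex 4.572 -2.119 -1.893
vertex 2.619 -2.102 -2.979
endloop
endfacet
facet normal -0.826 -0.489 -0.281
outer loop
vertex 2.988 -2.341 -3.647
vertex 2.995 -3.052 -2.431
vertex 2.619 -2.102 -2.979
endloop
endfacet
facet normal -0.462 0.299 0.835
outer loop
vertex 2.619 -2.102 -2.979
vertex 4.572 -2.119 -1.893
vertex 4.196 -1.168 -2.441
endloop
endfacet
facet normal -0.324 0.820 -0.472
outer loop
vertex 4.196 -1.168 -2.441
vertex 2.988 -2.341 -3.647
vertex 2.619 -2.102 -2.979
endloop
endfacet
facet normal 0.324 -0.820 0.472
outer loop
vertex 2.995 -3.052 -2.431
vertex 4.941 -2.358 -2.561
vertex 4.572 -2.119 -1.893
endloop
endfacet
facet normal -0.826 -0.488 -0.281
outer loop
vertex 3.364 -3.292 -3.099
vertex 2.995 -3.052 -2.431
vertex 2.988 -2.341 -3.647
endloop
endfacet
facet normal 0.324 -0.819 0.473
outer loop
vertex 3.364 -3.292 -3.099
vertex 4.941 -2.358 -2.561
vertex 2.995 -3.052 -2.431
endloop
endfacet
facet normal 0.826 0.489 0.281
outer loop
vertex 4.572 -2.119 -1.893
vertex 4.941 -2.358 -2.561
vertex 4.196 -1.168 -2.441
endloop
endfacet
facet normal -0.323 0.819 -0.473
outer loop
vertex 4.565 -1.408 -3.109
vertex 2.988 -2.341 -3.647
vertex 4.196 -1.168 -2.441
endloop
endfacet
facet normal 0.826 0.489 0.281
outer loop
vertex 4.196 -1.168 -2.441
vertex 4.941 -2.358 -2.561
vertex 4.565 -1.408 -3.109
endloop
endfacet
facet normal 0.462 -0.299 -0.835
outer loop
vertex 4.565 -1.408 -3.109
vertex 3.364 -3.292 -3.099
vertex 2.988 -2.341 -3.647
endloop
endfacet
facet normal 0.462 -0.299 -0.835
outer loop
vertex 4.941 -2.358 -2.561
vertex 3.364 -3.292 -3.099
vertex 4.565 -1.408 -3.109
endloop
endfacet

endsolid
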